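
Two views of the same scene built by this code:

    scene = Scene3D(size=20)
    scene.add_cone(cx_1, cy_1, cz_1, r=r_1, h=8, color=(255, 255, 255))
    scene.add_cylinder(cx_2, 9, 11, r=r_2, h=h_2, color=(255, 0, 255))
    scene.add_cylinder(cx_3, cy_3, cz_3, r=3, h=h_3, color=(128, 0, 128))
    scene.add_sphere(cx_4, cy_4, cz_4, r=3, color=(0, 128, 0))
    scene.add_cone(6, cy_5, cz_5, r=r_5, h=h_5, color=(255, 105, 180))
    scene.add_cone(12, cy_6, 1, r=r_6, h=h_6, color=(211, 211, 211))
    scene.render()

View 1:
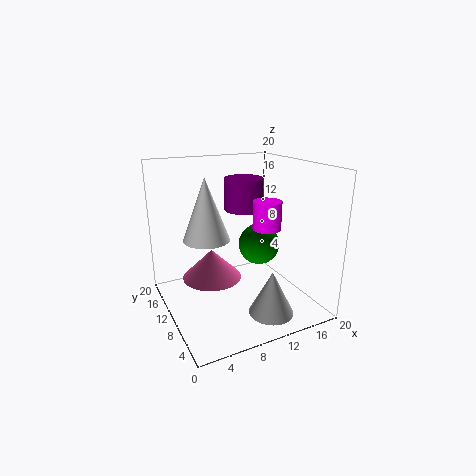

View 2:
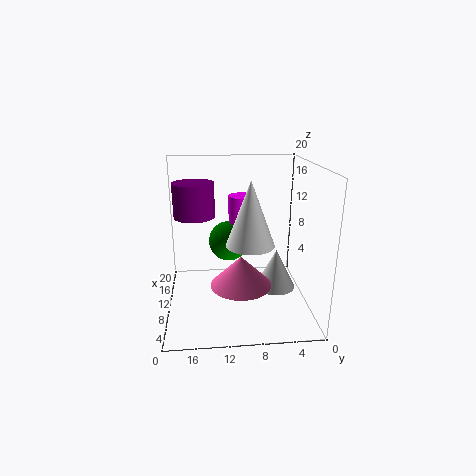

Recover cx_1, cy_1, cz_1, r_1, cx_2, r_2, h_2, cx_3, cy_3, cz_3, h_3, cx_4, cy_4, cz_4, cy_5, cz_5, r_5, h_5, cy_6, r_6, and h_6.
cx_1 = 5, cy_1 = 9, cz_1 = 11, r_1 = 3, cx_2 = 14, r_2 = 2, h_2 = 4, cx_3 = 14, cy_3 = 16, cz_3 = 12, h_3 = 5, cx_4 = 14, cy_4 = 11, cz_4 = 8, cy_5 = 10, cz_5 = 5, r_5 = 4, h_5 = 4, cy_6 = 4, r_6 = 3, h_6 = 6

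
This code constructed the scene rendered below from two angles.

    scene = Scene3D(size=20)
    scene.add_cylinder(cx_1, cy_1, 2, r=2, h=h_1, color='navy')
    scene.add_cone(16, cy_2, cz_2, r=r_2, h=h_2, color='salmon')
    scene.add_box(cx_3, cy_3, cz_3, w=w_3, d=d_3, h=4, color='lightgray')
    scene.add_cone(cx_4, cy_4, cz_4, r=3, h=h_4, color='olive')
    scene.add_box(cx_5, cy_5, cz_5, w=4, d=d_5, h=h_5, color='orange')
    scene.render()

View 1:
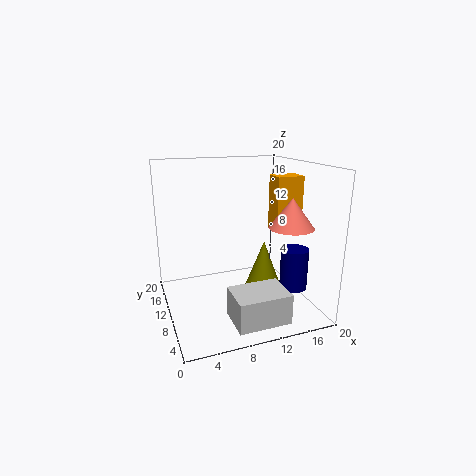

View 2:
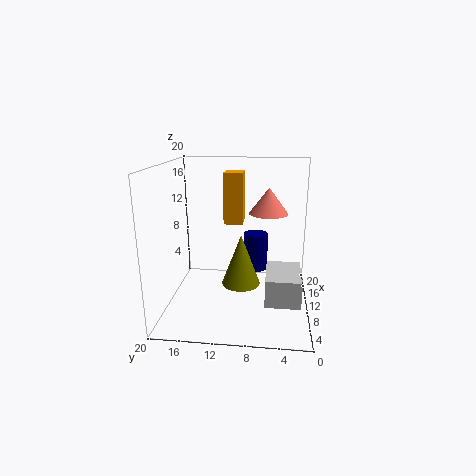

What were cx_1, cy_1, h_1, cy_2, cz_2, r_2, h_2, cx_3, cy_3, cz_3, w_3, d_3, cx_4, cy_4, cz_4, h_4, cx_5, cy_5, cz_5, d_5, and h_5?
cx_1 = 18; cy_1 = 8; h_1 = 6; cy_2 = 6; cz_2 = 12; r_2 = 3; h_2 = 4; cx_3 = 7; cy_3 = 1; cz_3 = 1; w_3 = 7; d_3 = 5; cx_4 = 14; cy_4 = 10; cz_4 = 1; h_4 = 8; cx_5 = 16; cy_5 = 10; cz_5 = 10; d_5 = 3; h_5 = 8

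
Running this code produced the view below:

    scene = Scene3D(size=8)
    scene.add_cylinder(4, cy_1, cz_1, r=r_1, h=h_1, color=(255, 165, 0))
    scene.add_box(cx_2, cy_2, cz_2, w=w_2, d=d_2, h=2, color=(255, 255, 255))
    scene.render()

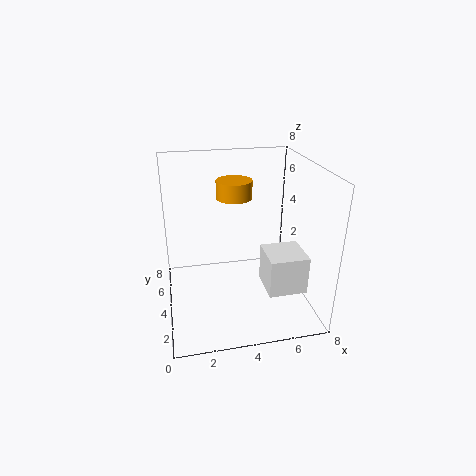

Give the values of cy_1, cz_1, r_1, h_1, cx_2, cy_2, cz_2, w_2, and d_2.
cy_1 = 5; cz_1 = 6; r_1 = 1; h_1 = 1; cx_2 = 5; cy_2 = 1; cz_2 = 2; w_2 = 2; d_2 = 2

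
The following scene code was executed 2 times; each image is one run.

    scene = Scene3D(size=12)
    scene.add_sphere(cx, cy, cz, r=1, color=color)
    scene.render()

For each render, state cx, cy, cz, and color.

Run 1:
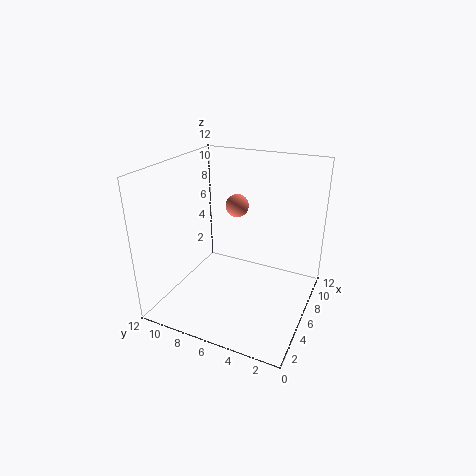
cx = 8
cy = 7
cz = 8
color = 'salmon'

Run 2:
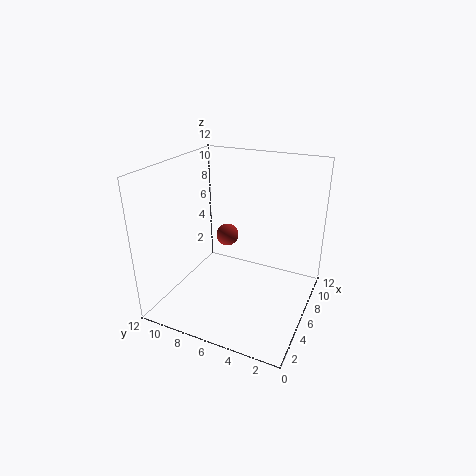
cx = 8
cy = 8
cz = 5
color = 'brown'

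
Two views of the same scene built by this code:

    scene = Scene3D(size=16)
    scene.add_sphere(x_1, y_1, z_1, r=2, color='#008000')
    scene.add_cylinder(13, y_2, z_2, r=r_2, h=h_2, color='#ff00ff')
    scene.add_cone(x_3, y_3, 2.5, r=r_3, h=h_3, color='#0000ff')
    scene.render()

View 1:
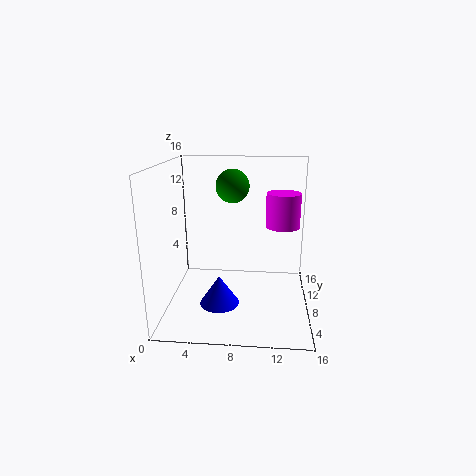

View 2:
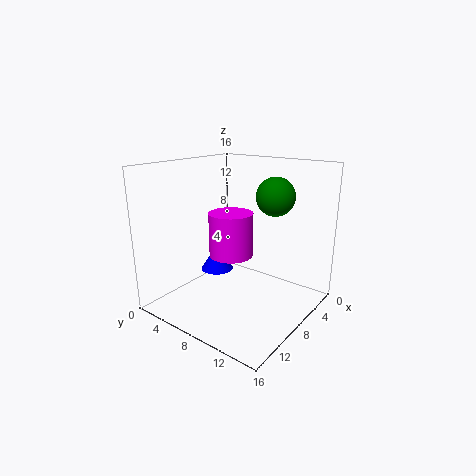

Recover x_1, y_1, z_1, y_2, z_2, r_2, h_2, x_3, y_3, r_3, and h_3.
x_1 = 7, y_1 = 12, z_1 = 13, y_2 = 11, z_2 = 8.5, r_2 = 2, h_2 = 4, x_3 = 6.5, y_3 = 3.5, r_3 = 2, h_3 = 3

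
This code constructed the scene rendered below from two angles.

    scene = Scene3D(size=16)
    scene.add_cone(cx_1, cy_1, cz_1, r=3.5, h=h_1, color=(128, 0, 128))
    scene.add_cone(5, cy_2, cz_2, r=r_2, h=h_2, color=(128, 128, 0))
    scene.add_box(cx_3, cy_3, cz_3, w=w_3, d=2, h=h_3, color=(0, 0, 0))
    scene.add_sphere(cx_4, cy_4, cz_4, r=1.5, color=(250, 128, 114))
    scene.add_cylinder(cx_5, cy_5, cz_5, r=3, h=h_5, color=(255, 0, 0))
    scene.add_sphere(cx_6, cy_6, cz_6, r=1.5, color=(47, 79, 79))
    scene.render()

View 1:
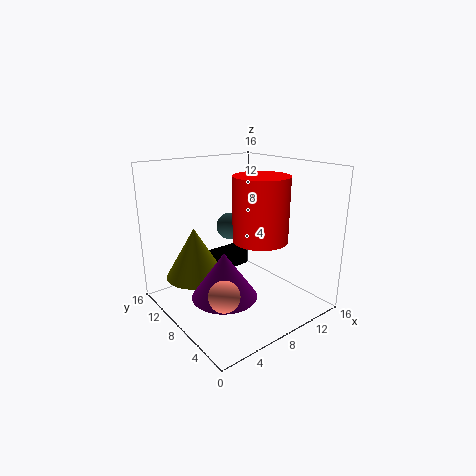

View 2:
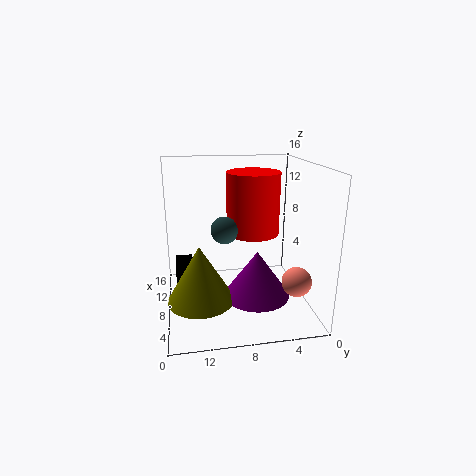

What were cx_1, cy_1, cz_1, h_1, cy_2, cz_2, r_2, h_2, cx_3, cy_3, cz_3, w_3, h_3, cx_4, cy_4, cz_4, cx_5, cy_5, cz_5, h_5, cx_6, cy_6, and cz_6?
cx_1 = 5, cy_1 = 6.5, cz_1 = 2.5, h_1 = 5, cy_2 = 12.5, cz_2 = 2.5, r_2 = 3.5, h_2 = 6, cx_3 = 8, cy_3 = 13, cz_3 = 1.5, w_3 = 5.5, h_3 = 2.5, cx_4 = 2.5, cy_4 = 3, cz_4 = 5, cx_5 = 9.5, cy_5 = 6, cz_5 = 8, h_5 = 7, cx_6 = 8, cy_6 = 9.5, cz_6 = 9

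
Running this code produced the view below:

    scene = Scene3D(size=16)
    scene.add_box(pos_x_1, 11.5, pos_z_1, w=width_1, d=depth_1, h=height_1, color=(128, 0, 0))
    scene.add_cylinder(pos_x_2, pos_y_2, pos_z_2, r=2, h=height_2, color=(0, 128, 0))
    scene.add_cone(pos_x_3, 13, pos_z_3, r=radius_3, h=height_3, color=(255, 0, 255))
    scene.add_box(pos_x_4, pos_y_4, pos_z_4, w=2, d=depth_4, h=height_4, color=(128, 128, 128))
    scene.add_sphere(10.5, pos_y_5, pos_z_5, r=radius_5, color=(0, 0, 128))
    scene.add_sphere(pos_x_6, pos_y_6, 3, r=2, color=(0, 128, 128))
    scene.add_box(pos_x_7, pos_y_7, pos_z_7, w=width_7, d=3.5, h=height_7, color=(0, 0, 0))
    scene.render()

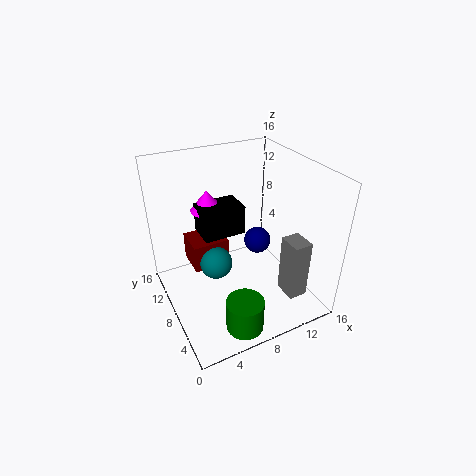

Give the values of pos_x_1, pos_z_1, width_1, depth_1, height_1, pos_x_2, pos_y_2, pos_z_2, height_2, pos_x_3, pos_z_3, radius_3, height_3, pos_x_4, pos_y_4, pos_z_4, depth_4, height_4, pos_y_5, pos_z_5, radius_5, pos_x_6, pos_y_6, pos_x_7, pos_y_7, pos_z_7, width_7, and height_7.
pos_x_1 = 4; pos_z_1 = 2; width_1 = 4.5; depth_1 = 4; height_1 = 3.5; pos_x_2 = 6; pos_y_2 = 2.5; pos_z_2 = 0.5; height_2 = 3.5; pos_x_3 = 6.5; pos_z_3 = 9.5; radius_3 = 2; height_3 = 2.5; pos_x_4 = 11; pos_y_4 = 1.5; pos_z_4 = 3; depth_4 = 2.5; height_4 = 6.5; pos_y_5 = 8; pos_z_5 = 7; radius_5 = 1.5; pos_x_6 = 6.5; pos_y_6 = 11; pos_x_7 = 5; pos_y_7 = 10; pos_z_7 = 7; width_7 = 5; height_7 = 3.5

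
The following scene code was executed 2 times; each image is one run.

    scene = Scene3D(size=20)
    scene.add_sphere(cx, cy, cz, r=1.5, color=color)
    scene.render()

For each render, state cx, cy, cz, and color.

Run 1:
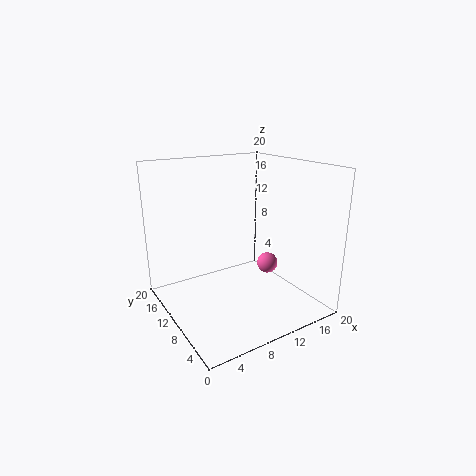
cx = 14.5, cy = 9, cz = 5.5, color = 'hotpink'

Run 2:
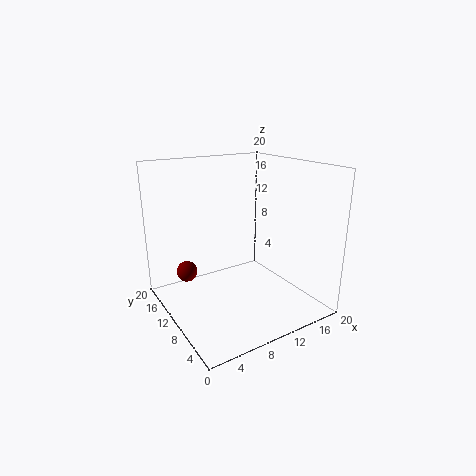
cx = 4, cy = 14.5, cz = 4.5, color = 'maroon'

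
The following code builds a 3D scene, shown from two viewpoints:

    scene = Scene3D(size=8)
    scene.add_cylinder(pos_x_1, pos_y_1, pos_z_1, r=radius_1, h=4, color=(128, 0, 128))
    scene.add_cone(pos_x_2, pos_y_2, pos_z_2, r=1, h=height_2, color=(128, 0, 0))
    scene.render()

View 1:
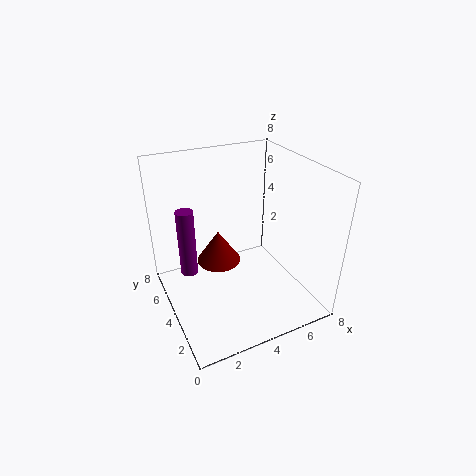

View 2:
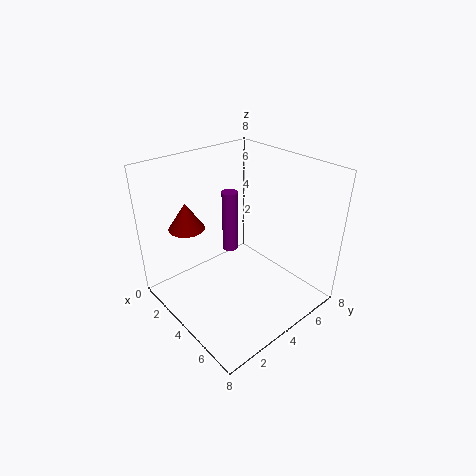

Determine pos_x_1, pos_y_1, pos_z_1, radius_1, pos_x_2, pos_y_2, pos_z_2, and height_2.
pos_x_1 = 1.5; pos_y_1 = 5.5; pos_z_1 = 1.5; radius_1 = 0.5; pos_x_2 = 2; pos_y_2 = 2; pos_z_2 = 4.5; height_2 = 1.5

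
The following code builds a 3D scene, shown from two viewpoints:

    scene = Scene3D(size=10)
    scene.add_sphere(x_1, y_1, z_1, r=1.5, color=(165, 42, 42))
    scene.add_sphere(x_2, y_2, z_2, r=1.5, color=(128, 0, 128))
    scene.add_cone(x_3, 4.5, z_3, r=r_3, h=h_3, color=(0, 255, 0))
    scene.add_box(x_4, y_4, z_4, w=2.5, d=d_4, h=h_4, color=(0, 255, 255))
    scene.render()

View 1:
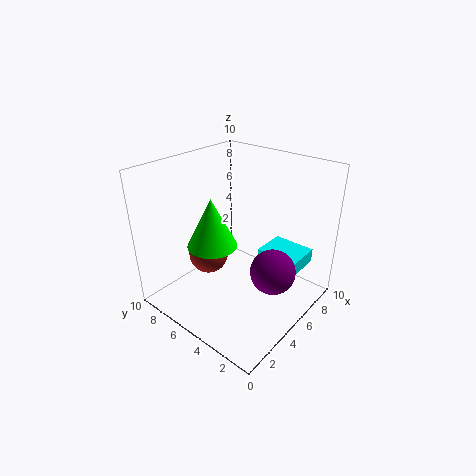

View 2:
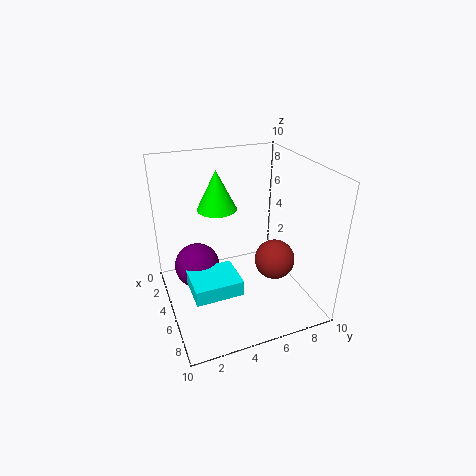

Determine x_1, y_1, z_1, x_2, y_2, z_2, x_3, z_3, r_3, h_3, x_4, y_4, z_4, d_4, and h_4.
x_1 = 5
y_1 = 8
z_1 = 2.5
x_2 = 5
y_2 = 2
z_2 = 3.5
x_3 = 2
z_3 = 6
r_3 = 1.5
h_3 = 3
x_4 = 6
y_4 = 1
z_4 = 3
d_4 = 3
h_4 = 1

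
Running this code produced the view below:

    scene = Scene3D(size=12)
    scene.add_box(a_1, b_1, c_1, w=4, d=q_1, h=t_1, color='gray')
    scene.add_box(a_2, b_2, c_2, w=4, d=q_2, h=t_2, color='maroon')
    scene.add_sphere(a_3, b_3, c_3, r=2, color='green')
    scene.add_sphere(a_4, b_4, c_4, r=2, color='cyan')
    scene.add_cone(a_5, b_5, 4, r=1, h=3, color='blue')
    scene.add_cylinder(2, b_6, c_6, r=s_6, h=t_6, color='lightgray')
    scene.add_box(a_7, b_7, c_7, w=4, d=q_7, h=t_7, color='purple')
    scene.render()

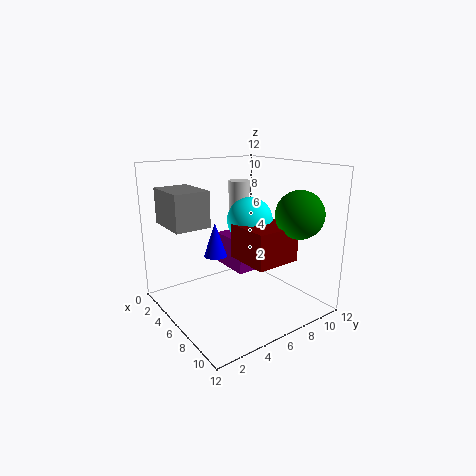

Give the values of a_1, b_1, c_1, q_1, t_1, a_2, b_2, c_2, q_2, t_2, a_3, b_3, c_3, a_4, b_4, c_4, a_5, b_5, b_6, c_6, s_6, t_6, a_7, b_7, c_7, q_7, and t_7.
a_1 = 1
b_1 = 1
c_1 = 7
q_1 = 3
t_1 = 3
a_2 = 5
b_2 = 6
c_2 = 4
q_2 = 4
t_2 = 3
a_3 = 9
b_3 = 10
c_3 = 8
a_4 = 5
b_4 = 8
c_4 = 7
a_5 = 4
b_5 = 5
b_6 = 9
c_6 = 6
s_6 = 1
t_6 = 4
a_7 = 1
b_7 = 7
c_7 = 2
q_7 = 2
t_7 = 3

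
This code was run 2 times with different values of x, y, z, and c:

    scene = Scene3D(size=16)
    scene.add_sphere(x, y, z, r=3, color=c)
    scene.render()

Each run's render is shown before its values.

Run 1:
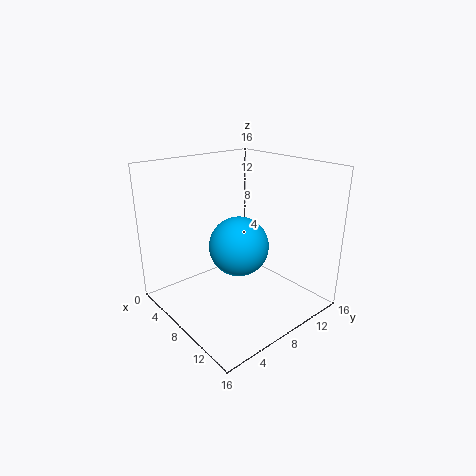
x = 10.5, y = 6, z = 8.5, c = 'deepskyblue'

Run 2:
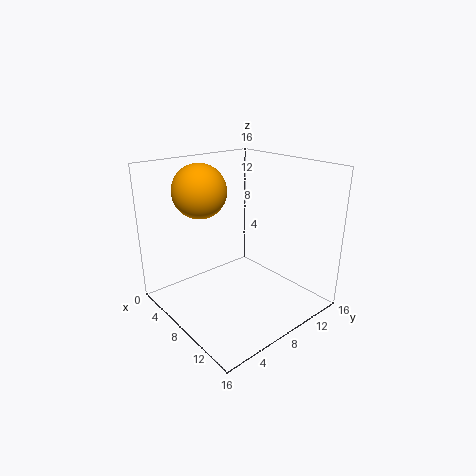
x = 4.5, y = 5.5, z = 13, c = 'orange'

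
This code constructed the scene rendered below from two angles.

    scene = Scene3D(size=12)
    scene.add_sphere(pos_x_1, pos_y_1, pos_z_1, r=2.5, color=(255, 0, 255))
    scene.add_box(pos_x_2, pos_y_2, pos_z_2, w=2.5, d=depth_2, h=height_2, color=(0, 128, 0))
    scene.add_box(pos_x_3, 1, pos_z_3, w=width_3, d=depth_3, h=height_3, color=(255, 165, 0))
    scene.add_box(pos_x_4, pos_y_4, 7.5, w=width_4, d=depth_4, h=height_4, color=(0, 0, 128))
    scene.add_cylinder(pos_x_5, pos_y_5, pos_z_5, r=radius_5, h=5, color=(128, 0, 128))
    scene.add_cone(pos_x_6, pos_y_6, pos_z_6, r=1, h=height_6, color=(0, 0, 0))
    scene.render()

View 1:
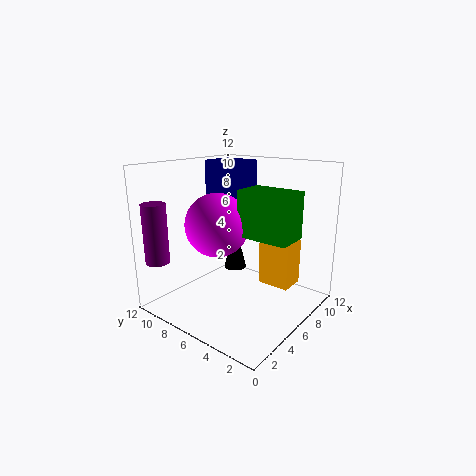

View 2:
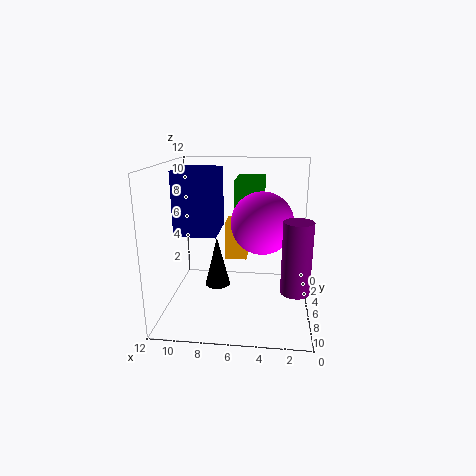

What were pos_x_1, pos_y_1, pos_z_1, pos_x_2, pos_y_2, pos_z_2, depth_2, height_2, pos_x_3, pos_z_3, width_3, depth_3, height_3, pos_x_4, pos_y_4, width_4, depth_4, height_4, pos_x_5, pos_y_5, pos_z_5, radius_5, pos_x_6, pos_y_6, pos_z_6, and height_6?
pos_x_1 = 4, pos_y_1 = 6.5, pos_z_1 = 7.5, pos_x_2 = 4, pos_y_2 = 0.5, pos_z_2 = 7, depth_2 = 4, height_2 = 3.5, pos_x_3 = 5.5, pos_z_3 = 3, width_3 = 2, depth_3 = 2.5, height_3 = 3.5, pos_x_4 = 7, pos_y_4 = 7, width_4 = 3, depth_4 = 3.5, height_4 = 4.5, pos_x_5 = 1.5, pos_y_5 = 11, pos_z_5 = 4, radius_5 = 1, pos_x_6 = 7.5, pos_y_6 = 7.5, pos_z_6 = 2.5, height_6 = 4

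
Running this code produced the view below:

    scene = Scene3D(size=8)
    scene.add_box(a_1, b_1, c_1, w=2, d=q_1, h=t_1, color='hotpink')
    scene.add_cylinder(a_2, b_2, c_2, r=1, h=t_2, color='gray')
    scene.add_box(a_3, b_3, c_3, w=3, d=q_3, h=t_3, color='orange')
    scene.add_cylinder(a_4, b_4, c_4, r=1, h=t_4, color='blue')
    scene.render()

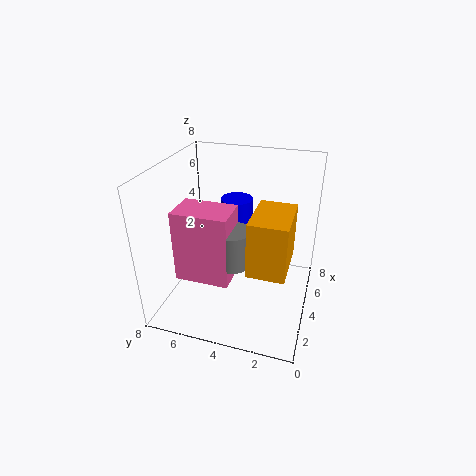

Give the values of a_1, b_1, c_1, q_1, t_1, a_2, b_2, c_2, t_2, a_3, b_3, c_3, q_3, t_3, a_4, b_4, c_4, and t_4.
a_1 = 2
b_1 = 4
c_1 = 2
q_1 = 3
t_1 = 4
a_2 = 3
b_2 = 4
c_2 = 3
t_2 = 2
a_3 = 2
b_3 = 1
c_3 = 3
q_3 = 2
t_3 = 3
a_4 = 7
b_4 = 5
c_4 = 3
t_4 = 2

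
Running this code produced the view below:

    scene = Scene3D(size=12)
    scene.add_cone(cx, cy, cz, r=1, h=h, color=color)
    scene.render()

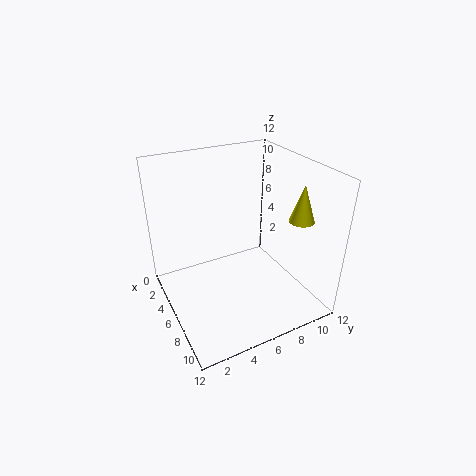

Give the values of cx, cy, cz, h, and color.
cx = 9; cy = 10; cz = 8; h = 3; color = 'yellow'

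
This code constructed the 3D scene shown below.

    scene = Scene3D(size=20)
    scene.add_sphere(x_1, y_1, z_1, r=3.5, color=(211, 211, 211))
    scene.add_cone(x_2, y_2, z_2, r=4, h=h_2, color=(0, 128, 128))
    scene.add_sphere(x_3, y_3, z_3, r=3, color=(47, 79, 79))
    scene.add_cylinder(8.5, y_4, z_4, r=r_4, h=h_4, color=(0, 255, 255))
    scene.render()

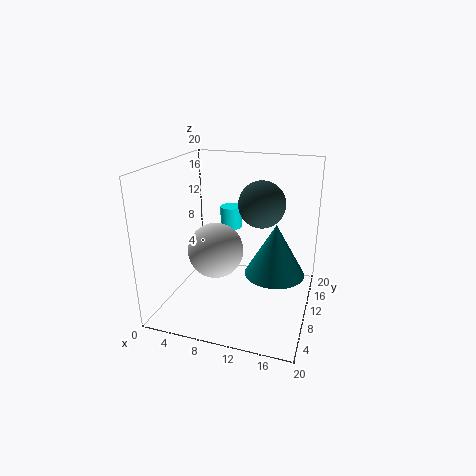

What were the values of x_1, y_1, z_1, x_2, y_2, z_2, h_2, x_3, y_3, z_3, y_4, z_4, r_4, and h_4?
x_1 = 8.5; y_1 = 5.5; z_1 = 10; x_2 = 15.5; y_2 = 9; z_2 = 6; h_2 = 7; x_3 = 13.5; y_3 = 9; z_3 = 15.5; y_4 = 11.5; z_4 = 11; r_4 = 1.5; h_4 = 3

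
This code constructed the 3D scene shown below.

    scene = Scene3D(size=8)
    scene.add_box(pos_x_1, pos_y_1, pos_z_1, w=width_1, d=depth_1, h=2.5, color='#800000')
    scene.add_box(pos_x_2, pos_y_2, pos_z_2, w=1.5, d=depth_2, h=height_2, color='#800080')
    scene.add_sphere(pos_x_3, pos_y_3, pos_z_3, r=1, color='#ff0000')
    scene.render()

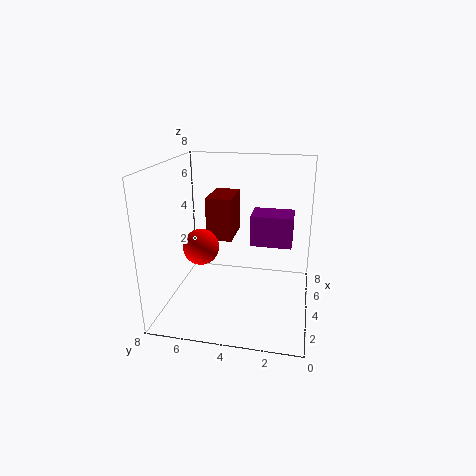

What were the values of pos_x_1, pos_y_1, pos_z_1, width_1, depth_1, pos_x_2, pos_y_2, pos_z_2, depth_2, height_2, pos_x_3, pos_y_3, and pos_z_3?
pos_x_1 = 4.5
pos_y_1 = 4.5
pos_z_1 = 3.5
width_1 = 2.5
depth_1 = 1.5
pos_x_2 = 2
pos_y_2 = 1
pos_z_2 = 4.5
depth_2 = 2
height_2 = 1.5
pos_x_3 = 3.5
pos_y_3 = 6
pos_z_3 = 3.5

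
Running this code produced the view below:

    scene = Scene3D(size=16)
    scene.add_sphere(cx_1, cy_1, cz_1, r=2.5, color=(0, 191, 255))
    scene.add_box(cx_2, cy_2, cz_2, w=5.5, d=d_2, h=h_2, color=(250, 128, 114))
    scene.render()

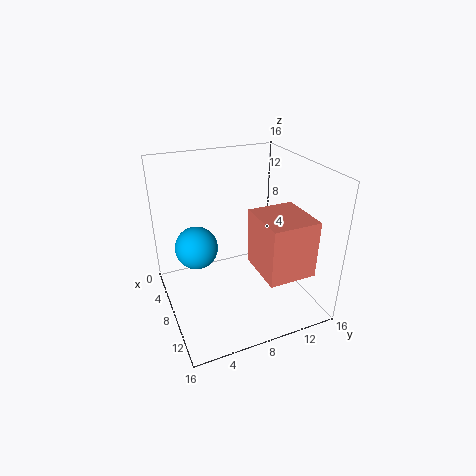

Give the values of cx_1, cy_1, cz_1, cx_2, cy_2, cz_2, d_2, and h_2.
cx_1 = 5, cy_1 = 4, cz_1 = 6, cx_2 = 9.5, cy_2 = 8.5, cz_2 = 6, d_2 = 5, h_2 = 6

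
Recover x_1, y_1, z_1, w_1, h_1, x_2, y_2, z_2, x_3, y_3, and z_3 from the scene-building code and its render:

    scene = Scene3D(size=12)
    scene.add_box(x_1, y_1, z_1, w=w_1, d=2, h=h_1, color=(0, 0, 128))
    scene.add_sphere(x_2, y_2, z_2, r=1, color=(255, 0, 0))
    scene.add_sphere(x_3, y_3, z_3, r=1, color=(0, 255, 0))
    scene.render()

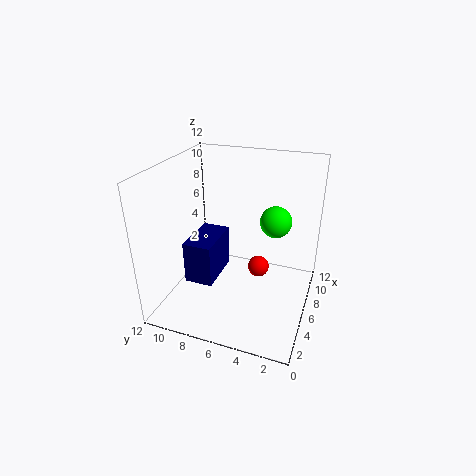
x_1 = 0.5; y_1 = 6; z_1 = 5; w_1 = 3.5; h_1 = 3; x_2 = 9; y_2 = 5; z_2 = 1.5; x_3 = 2; y_3 = 2; z_3 = 10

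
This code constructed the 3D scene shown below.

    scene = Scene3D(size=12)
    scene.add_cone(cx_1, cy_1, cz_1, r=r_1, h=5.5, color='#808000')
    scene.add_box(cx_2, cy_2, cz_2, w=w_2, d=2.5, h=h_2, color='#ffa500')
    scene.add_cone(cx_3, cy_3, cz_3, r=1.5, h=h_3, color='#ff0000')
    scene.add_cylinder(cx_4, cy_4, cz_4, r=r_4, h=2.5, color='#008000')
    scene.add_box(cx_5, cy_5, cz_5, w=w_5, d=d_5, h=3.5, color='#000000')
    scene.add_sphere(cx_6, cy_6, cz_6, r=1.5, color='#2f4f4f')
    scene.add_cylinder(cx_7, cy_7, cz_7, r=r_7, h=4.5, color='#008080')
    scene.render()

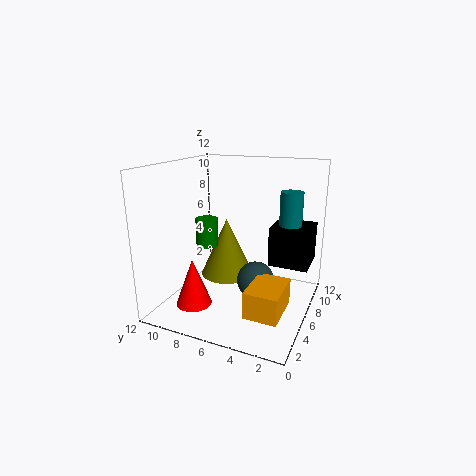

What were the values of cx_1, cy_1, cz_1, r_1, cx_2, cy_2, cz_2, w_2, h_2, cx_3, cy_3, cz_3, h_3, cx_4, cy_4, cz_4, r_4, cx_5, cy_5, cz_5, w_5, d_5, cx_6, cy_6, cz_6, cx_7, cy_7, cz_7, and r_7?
cx_1 = 9
cy_1 = 8.5
cz_1 = 1
r_1 = 2.5
cx_2 = 1
cy_2 = 1
cz_2 = 2
w_2 = 3.5
h_2 = 2
cx_3 = 3.5
cy_3 = 9
cz_3 = 0.5
h_3 = 4
cx_4 = 7
cy_4 = 9.5
cz_4 = 4.5
r_4 = 1
cx_5 = 8
cy_5 = 0.5
cz_5 = 3
w_5 = 3.5
d_5 = 3.5
cx_6 = 5
cy_6 = 4
cz_6 = 3
cx_7 = 9.5
cy_7 = 2.5
cz_7 = 5
r_7 = 1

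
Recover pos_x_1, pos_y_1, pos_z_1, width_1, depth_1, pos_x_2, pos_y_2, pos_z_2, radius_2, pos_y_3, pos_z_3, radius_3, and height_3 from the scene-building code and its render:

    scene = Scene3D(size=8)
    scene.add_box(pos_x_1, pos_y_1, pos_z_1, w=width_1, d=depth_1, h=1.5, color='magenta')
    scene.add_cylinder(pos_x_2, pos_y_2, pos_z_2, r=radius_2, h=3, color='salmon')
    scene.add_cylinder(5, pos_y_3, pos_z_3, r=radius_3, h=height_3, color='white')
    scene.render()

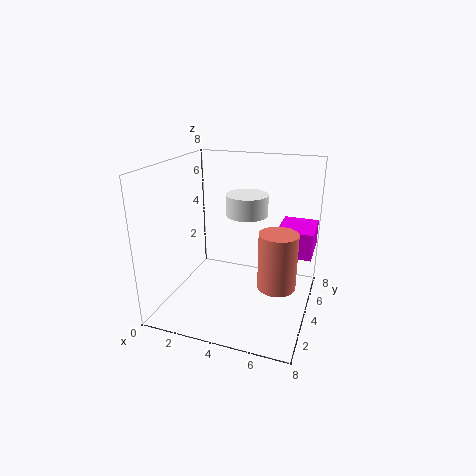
pos_x_1 = 6
pos_y_1 = 4.5
pos_z_1 = 3
width_1 = 2
depth_1 = 2.5
pos_x_2 = 6.5
pos_y_2 = 3
pos_z_2 = 2
radius_2 = 1
pos_y_3 = 2.5
pos_z_3 = 6
radius_3 = 1
height_3 = 1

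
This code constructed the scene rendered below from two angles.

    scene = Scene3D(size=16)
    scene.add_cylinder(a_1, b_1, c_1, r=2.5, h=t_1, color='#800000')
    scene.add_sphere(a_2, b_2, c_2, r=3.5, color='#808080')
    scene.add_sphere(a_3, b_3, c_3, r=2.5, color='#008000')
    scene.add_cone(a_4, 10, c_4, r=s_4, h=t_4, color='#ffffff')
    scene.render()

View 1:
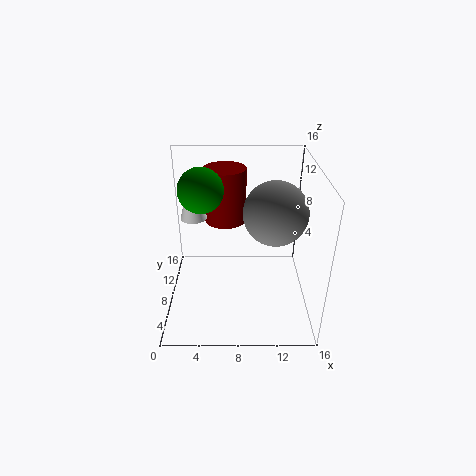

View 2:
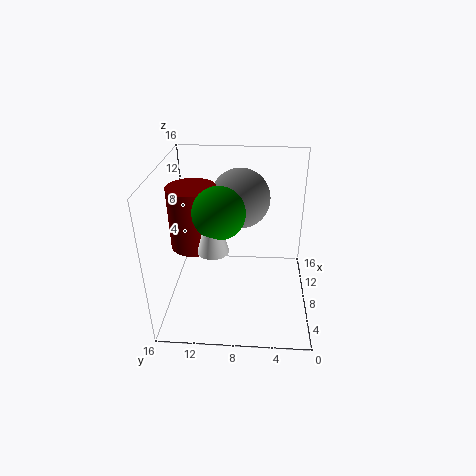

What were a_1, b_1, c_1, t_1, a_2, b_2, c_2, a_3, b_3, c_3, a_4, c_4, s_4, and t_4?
a_1 = 6.5
b_1 = 12.5
c_1 = 8
t_1 = 6.5
a_2 = 12
b_2 = 8
c_2 = 11
a_3 = 4
b_3 = 9.5
c_3 = 13
a_4 = 3
c_4 = 9.5
s_4 = 1.5
t_4 = 5.5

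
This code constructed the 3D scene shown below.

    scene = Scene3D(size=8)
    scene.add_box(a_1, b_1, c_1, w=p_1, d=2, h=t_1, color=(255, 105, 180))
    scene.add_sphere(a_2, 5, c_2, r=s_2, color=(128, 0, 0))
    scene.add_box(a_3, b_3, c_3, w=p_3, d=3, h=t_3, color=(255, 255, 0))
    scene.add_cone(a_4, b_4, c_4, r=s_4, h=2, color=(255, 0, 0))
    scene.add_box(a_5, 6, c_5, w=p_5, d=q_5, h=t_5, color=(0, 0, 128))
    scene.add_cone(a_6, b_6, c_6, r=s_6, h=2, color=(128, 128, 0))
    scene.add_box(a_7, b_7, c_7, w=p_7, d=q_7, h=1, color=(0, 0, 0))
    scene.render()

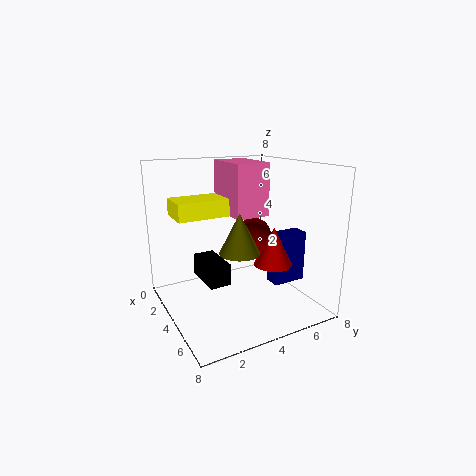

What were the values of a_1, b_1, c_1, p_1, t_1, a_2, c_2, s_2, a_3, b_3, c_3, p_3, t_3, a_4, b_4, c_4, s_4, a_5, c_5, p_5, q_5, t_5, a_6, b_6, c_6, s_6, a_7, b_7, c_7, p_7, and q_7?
a_1 = 1, b_1 = 4, c_1 = 5, p_1 = 3, t_1 = 3, a_2 = 4, c_2 = 4, s_2 = 1, a_3 = 1, b_3 = 1, c_3 = 5, p_3 = 2, t_3 = 1, a_4 = 6, b_4 = 5, c_4 = 3, s_4 = 1, a_5 = 4, c_5 = 1, p_5 = 1, q_5 = 2, t_5 = 3, a_6 = 6, b_6 = 3, c_6 = 4, s_6 = 1, a_7 = 5, b_7 = 1, c_7 = 3, p_7 = 2, q_7 = 1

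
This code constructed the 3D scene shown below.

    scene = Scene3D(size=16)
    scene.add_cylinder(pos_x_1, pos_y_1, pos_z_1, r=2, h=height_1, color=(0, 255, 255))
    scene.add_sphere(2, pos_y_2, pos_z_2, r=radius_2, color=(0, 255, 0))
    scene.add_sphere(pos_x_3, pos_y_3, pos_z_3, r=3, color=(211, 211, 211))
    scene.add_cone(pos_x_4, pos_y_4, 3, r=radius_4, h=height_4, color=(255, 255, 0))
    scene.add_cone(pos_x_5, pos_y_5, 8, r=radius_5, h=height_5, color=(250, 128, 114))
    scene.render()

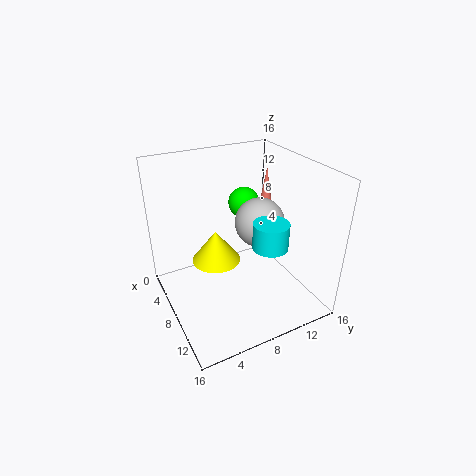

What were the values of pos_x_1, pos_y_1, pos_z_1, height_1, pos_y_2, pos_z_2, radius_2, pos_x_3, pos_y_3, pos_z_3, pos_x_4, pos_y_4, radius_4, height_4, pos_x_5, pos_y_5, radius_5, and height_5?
pos_x_1 = 10
pos_y_1 = 11
pos_z_1 = 7
height_1 = 3
pos_y_2 = 12
pos_z_2 = 9
radius_2 = 2
pos_x_3 = 6
pos_y_3 = 12
pos_z_3 = 8
pos_x_4 = 4
pos_y_4 = 7
radius_4 = 3
height_4 = 4
pos_x_5 = 4
pos_y_5 = 14
radius_5 = 1
height_5 = 6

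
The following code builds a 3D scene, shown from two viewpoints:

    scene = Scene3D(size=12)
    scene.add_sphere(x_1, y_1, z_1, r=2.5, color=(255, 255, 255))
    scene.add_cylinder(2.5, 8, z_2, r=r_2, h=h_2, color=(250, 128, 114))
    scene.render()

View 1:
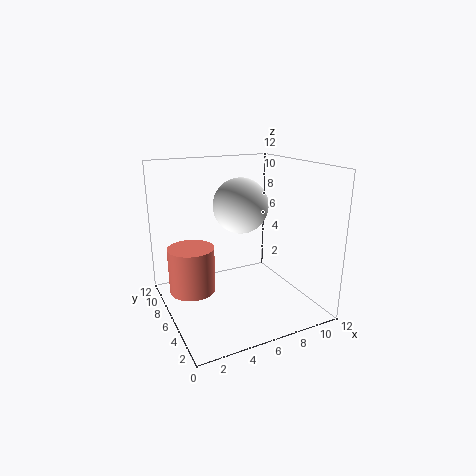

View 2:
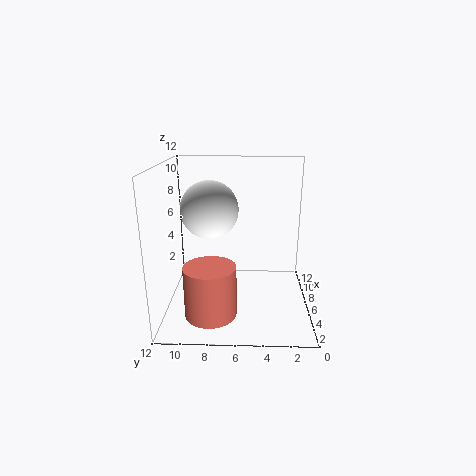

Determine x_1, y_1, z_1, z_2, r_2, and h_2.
x_1 = 7.5
y_1 = 8.5
z_1 = 8
z_2 = 1
r_2 = 2
h_2 = 4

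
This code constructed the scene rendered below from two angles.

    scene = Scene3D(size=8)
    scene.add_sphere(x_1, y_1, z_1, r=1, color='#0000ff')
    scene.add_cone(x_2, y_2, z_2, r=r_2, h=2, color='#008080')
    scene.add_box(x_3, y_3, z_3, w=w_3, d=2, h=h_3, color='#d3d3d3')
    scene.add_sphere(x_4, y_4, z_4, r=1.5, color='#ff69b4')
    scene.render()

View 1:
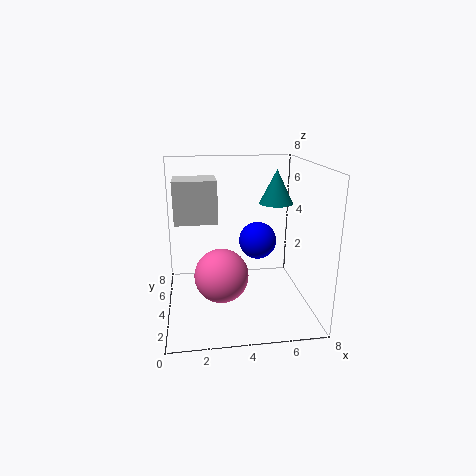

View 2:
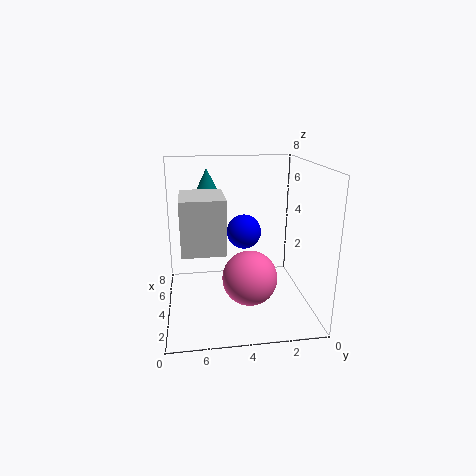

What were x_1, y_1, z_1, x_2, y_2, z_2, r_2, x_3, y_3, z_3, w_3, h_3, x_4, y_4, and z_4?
x_1 = 5, y_1 = 3.5, z_1 = 4, x_2 = 6.5, y_2 = 5.5, z_2 = 5.5, r_2 = 1, x_3 = 0.5, y_3 = 5, z_3 = 4.5, w_3 = 2.5, h_3 = 2.5, x_4 = 3, y_4 = 3.5, z_4 = 2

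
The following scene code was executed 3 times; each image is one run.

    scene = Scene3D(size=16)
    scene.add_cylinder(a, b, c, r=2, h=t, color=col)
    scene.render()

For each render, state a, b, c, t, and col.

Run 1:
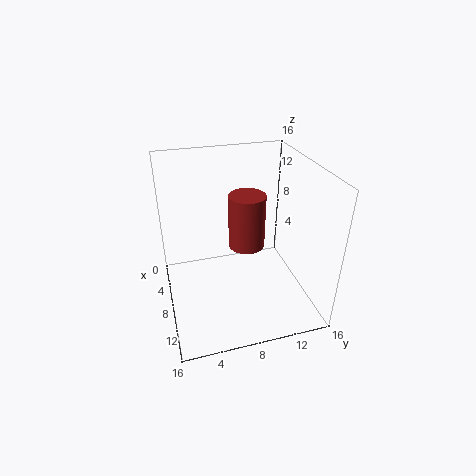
a = 8
b = 9
c = 7
t = 6
col = 'brown'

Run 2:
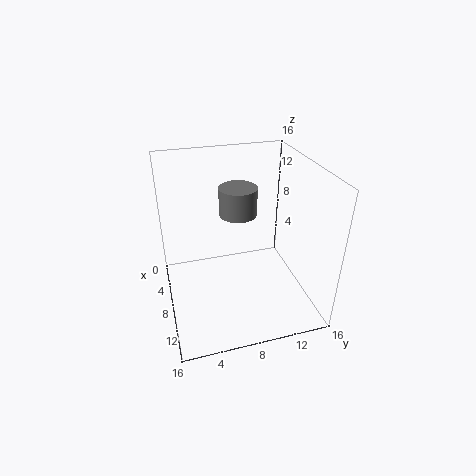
a = 8
b = 8
c = 11
t = 3
col = 'gray'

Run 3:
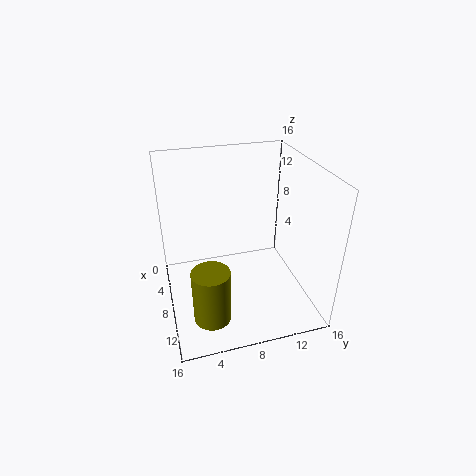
a = 12
b = 4
c = 1
t = 6
col = 'olive'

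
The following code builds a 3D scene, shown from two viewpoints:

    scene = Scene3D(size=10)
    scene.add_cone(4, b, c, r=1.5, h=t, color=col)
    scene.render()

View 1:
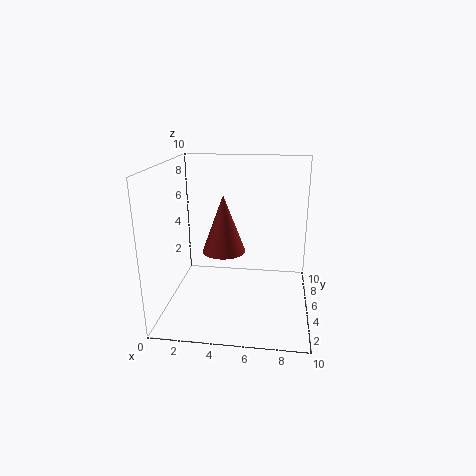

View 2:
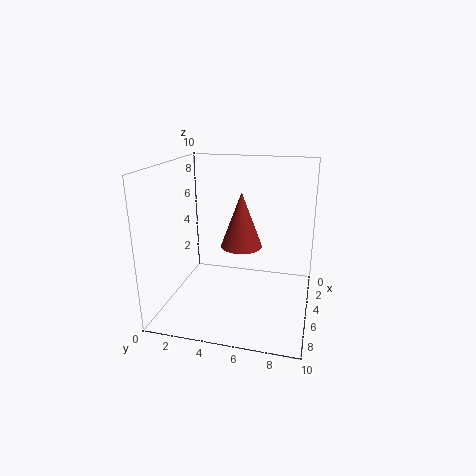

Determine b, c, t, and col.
b = 5
c = 4
t = 4
col = 'brown'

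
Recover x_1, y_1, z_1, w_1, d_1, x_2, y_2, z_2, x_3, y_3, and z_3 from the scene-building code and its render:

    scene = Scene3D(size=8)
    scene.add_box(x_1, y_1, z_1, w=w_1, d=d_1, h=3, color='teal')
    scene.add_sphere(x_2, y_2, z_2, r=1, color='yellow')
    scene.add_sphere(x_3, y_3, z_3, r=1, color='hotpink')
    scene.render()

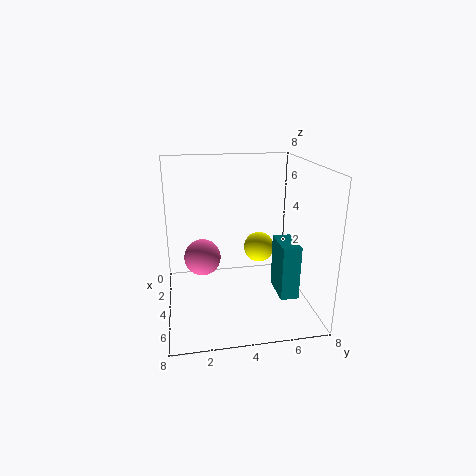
x_1 = 4; y_1 = 6; z_1 = 1; w_1 = 2; d_1 = 1; x_2 = 1; y_2 = 6; z_2 = 2; x_3 = 4; y_3 = 2; z_3 = 3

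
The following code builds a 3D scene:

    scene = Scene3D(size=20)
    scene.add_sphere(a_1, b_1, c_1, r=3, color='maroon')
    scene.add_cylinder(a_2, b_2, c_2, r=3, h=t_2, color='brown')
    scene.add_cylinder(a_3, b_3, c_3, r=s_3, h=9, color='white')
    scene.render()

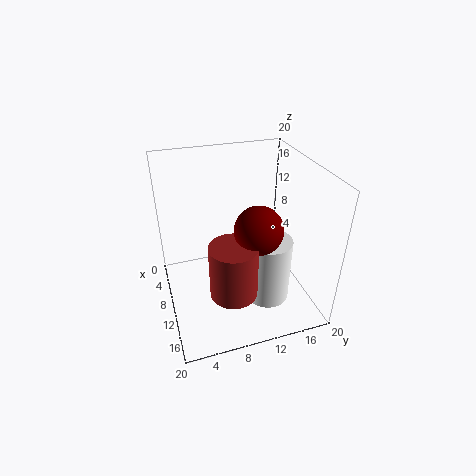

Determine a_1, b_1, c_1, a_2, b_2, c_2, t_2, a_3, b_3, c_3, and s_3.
a_1 = 15; b_1 = 11; c_1 = 14; a_2 = 16; b_2 = 7.5; c_2 = 6; t_2 = 7; a_3 = 14; b_3 = 13; c_3 = 2.5; s_3 = 3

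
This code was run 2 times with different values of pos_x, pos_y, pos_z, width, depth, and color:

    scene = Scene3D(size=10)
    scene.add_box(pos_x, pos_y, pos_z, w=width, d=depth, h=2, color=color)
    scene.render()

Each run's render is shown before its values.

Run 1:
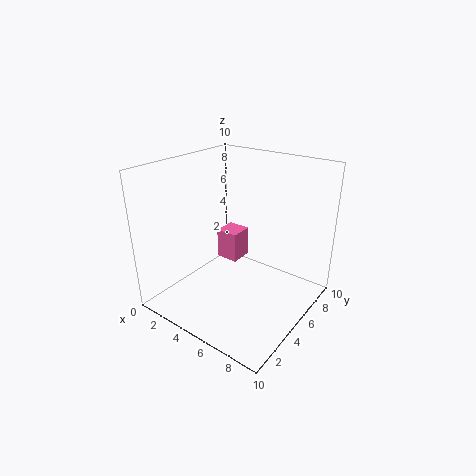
pos_x = 4; pos_y = 4; pos_z = 3.75; width = 1.5; depth = 1.5; color = 'hotpink'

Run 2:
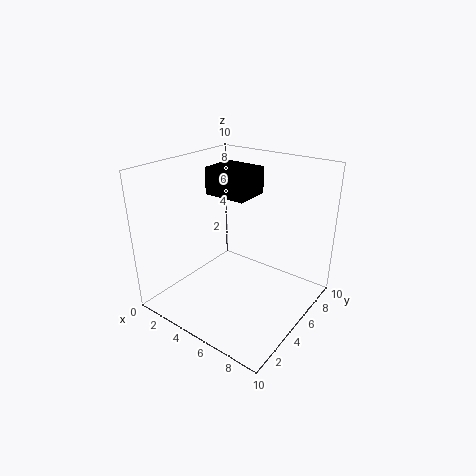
pos_x = 1.5; pos_y = 5.75; pos_z = 7.25; width = 3.25; depth = 2.75; color = 'black'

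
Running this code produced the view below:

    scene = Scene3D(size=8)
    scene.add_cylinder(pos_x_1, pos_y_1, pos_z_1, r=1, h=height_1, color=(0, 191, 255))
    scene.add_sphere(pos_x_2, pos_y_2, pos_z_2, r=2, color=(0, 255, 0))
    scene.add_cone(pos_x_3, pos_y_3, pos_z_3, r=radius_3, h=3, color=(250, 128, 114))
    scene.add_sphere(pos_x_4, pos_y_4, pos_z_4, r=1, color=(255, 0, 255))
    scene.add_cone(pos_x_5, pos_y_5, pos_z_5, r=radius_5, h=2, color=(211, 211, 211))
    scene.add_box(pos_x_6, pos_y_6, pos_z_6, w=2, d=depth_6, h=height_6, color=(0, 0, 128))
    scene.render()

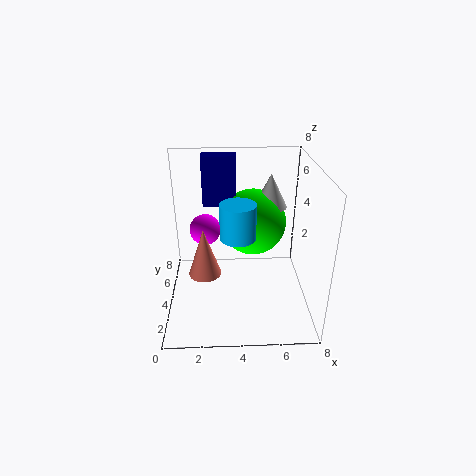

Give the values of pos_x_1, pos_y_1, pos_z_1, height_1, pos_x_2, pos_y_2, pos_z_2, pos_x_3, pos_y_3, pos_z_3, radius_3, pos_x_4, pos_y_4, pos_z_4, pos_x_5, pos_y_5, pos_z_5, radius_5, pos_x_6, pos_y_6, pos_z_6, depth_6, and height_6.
pos_x_1 = 4, pos_y_1 = 4, pos_z_1 = 4, height_1 = 2, pos_x_2 = 5, pos_y_2 = 6, pos_z_2 = 4, pos_x_3 = 2, pos_y_3 = 5, pos_z_3 = 1, radius_3 = 1, pos_x_4 = 2, pos_y_4 = 7, pos_z_4 = 3, pos_x_5 = 6, pos_y_5 = 6, pos_z_5 = 5, radius_5 = 1, pos_x_6 = 2, pos_y_6 = 6, pos_z_6 = 5, depth_6 = 1, height_6 = 3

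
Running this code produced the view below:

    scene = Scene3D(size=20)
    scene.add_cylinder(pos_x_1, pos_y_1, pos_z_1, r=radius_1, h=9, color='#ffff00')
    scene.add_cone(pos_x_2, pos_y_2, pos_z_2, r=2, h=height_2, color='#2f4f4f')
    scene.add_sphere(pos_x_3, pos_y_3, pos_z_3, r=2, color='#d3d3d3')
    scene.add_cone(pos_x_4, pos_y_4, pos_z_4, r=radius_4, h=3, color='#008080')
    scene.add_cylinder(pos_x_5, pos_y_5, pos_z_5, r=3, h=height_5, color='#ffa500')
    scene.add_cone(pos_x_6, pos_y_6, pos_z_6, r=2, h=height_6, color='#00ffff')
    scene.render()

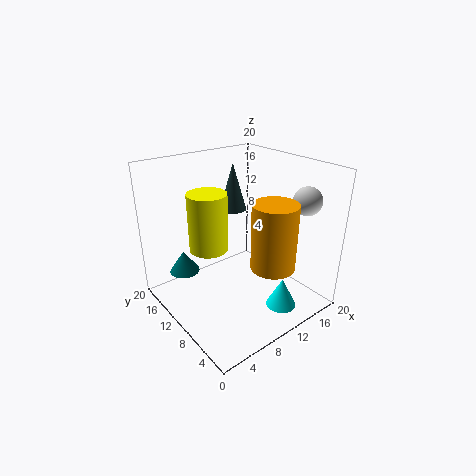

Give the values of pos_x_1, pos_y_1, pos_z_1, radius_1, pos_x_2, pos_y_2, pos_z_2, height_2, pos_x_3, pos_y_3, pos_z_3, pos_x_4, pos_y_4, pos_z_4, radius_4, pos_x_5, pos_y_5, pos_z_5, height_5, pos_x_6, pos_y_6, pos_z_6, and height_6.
pos_x_1 = 9, pos_y_1 = 16, pos_z_1 = 6, radius_1 = 3, pos_x_2 = 13, pos_y_2 = 15, pos_z_2 = 12, height_2 = 7, pos_x_3 = 18, pos_y_3 = 5, pos_z_3 = 15, pos_x_4 = 3, pos_y_4 = 13, pos_z_4 = 6, radius_4 = 2, pos_x_5 = 12, pos_y_5 = 5, pos_z_5 = 7, height_5 = 9, pos_x_6 = 12, pos_y_6 = 3, pos_z_6 = 2, height_6 = 4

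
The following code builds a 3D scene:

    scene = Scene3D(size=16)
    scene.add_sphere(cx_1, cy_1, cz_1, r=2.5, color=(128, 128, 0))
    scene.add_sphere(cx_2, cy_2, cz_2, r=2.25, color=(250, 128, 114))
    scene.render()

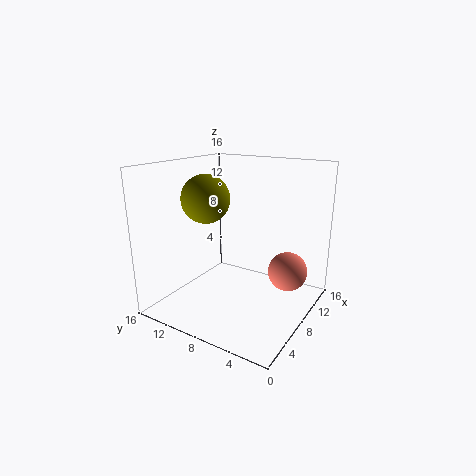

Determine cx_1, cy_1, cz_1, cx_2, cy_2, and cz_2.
cx_1 = 5, cy_1 = 10, cz_1 = 12.75, cx_2 = 11.25, cy_2 = 3.25, cz_2 = 3.75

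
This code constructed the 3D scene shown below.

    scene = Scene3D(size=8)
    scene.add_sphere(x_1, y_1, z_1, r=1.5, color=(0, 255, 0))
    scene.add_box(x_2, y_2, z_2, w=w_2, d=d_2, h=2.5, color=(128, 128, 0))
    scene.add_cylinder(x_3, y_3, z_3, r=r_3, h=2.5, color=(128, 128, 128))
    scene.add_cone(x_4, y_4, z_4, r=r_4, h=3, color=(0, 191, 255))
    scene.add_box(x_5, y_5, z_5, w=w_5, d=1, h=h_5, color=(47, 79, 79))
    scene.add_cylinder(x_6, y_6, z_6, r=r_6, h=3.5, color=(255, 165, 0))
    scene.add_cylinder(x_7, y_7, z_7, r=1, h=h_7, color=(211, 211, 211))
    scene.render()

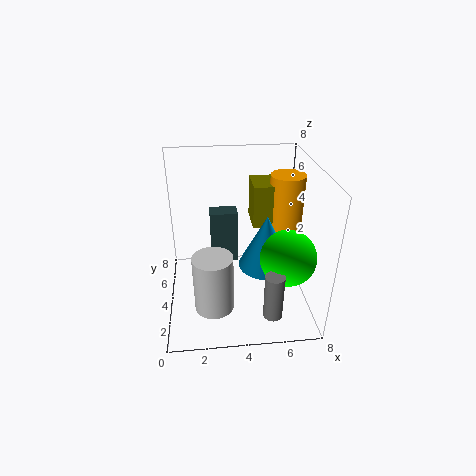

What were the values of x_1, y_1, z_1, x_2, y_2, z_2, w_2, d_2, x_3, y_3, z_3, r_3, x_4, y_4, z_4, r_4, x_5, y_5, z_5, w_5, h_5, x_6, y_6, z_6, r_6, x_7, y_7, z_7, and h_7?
x_1 = 6.5, y_1 = 2.5, z_1 = 3.5, x_2 = 5, y_2 = 5, z_2 = 4, w_2 = 2, d_2 = 2, x_3 = 5.5, y_3 = 1, z_3 = 1, r_3 = 0.5, x_4 = 5.5, y_4 = 3.5, z_4 = 2.5, r_4 = 1.5, x_5 = 2.5, y_5 = 4, z_5 = 2.5, w_5 = 1.5, h_5 = 3, x_6 = 7, y_6 = 5.5, z_6 = 3.5, r_6 = 1, x_7 = 2.5, y_7 = 1.5, z_7 = 1.5, h_7 = 3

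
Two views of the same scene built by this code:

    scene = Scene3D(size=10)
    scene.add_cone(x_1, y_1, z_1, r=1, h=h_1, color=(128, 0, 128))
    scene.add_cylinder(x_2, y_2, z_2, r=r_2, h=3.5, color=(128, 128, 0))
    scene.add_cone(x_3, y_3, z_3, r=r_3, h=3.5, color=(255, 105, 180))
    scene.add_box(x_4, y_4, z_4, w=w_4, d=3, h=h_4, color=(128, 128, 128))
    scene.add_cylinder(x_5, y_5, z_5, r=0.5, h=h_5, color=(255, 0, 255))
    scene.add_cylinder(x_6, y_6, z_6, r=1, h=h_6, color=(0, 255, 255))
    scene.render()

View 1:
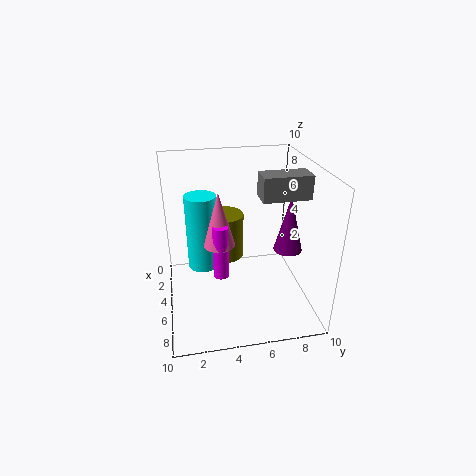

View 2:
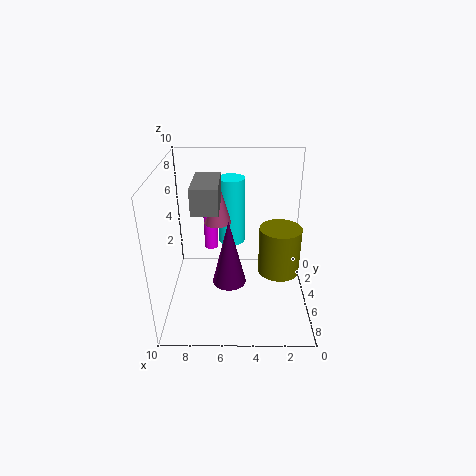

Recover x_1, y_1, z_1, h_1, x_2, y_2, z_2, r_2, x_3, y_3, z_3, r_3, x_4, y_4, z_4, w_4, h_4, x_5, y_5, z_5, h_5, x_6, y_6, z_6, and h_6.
x_1 = 5.5
y_1 = 8.5
z_1 = 4
h_1 = 4
x_2 = 2
y_2 = 4.5
z_2 = 2
r_2 = 1.5
x_3 = 6.5
y_3 = 3.5
z_3 = 5.5
r_3 = 1
x_4 = 6
y_4 = 6
z_4 = 8.5
w_4 = 1.5
h_4 = 1.5
x_5 = 7
y_5 = 3.5
z_5 = 3.5
h_5 = 3.5
x_6 = 5.5
y_6 = 2.5
z_6 = 3.5
h_6 = 5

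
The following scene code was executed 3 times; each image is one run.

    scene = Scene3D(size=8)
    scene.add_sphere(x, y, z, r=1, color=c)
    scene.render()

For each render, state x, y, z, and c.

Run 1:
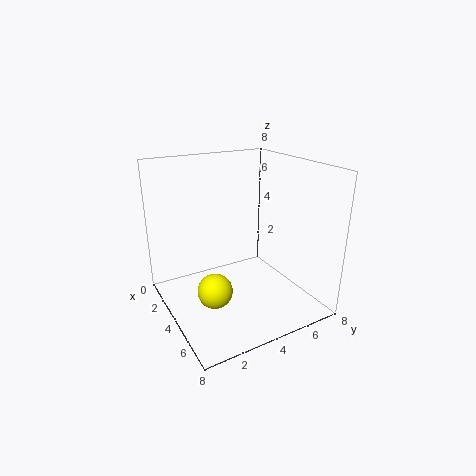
x = 4; y = 2.5; z = 1; c = 'yellow'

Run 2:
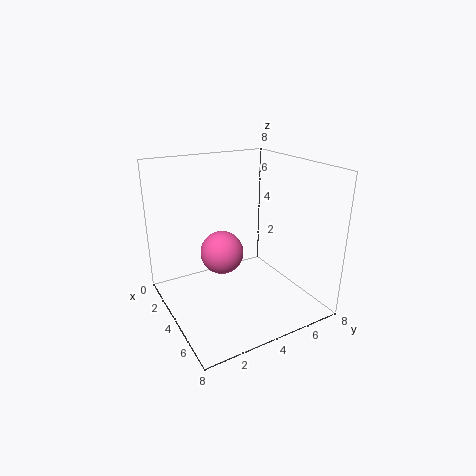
x = 6; y = 2; z = 4.5; c = 'hotpink'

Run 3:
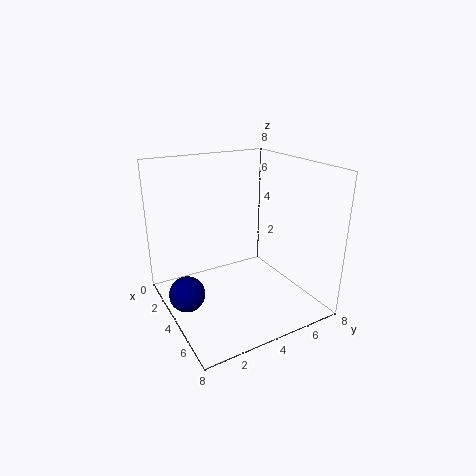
x = 3.5; y = 1; z = 1; c = 'navy'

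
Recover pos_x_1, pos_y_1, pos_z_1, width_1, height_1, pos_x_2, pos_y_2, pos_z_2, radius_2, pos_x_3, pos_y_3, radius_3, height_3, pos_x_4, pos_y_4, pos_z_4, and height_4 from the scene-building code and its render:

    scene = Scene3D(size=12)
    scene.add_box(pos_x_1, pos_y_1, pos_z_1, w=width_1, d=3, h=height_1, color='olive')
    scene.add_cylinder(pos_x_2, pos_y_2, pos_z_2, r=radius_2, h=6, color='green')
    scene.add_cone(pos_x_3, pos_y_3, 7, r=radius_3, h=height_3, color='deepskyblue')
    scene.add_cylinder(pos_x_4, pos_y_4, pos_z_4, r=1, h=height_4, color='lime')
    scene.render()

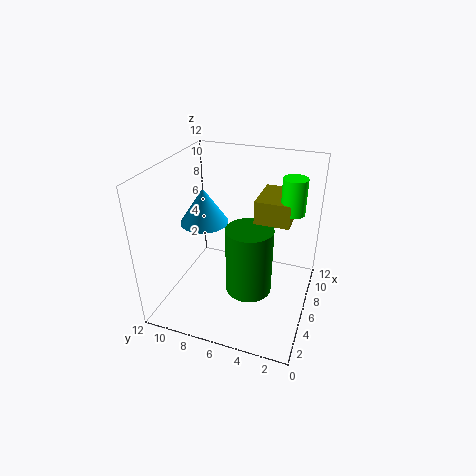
pos_x_1 = 7; pos_y_1 = 2; pos_z_1 = 7; width_1 = 4; height_1 = 2; pos_x_2 = 6; pos_y_2 = 5; pos_z_2 = 1; radius_2 = 2; pos_x_3 = 6; pos_y_3 = 9; radius_3 = 2; height_3 = 3; pos_x_4 = 8; pos_y_4 = 2; pos_z_4 = 8; height_4 = 3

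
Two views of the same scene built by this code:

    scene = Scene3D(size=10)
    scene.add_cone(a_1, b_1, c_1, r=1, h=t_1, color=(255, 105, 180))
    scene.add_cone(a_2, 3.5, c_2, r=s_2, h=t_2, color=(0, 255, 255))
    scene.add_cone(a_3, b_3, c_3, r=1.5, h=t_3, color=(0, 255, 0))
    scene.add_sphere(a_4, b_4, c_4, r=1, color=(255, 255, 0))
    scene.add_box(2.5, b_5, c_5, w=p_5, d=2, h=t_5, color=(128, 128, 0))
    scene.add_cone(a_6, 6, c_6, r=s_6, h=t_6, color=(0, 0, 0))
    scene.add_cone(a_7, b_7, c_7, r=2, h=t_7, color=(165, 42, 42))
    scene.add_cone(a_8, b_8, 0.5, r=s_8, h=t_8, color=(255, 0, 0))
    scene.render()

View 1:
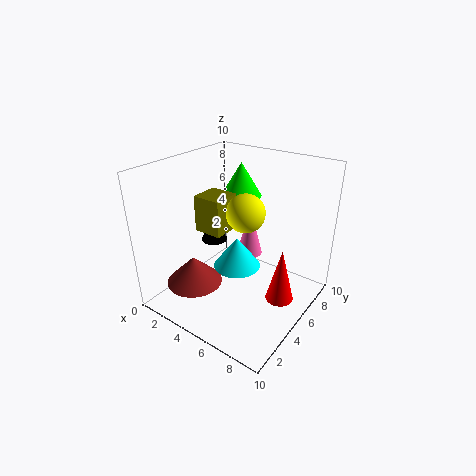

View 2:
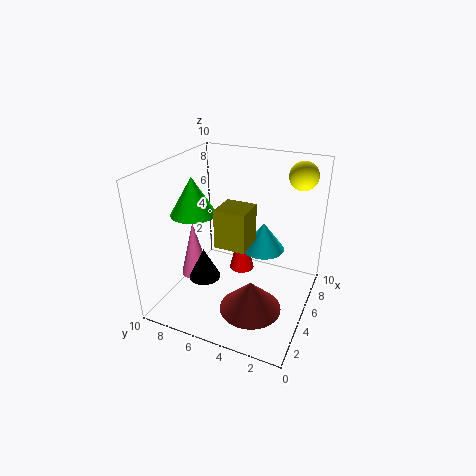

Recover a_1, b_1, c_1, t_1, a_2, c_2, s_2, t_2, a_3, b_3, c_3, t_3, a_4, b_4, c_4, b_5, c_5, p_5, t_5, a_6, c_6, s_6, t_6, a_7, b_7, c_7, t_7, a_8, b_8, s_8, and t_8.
a_1 = 4, b_1 = 8, c_1 = 2, t_1 = 4, a_2 = 6, c_2 = 4, s_2 = 1.5, t_2 = 2, a_3 = 3.5, b_3 = 7.5, c_3 = 7, t_3 = 2.5, a_4 = 8, b_4 = 1.5, c_4 = 9, b_5 = 3.5, c_5 = 5.5, p_5 = 2, t_5 = 2.5, a_6 = 2, c_6 = 3.5, s_6 = 1, t_6 = 2, a_7 = 2.5, b_7 = 3, c_7 = 1.5, t_7 = 2, a_8 = 8, b_8 = 6, s_8 = 1, t_8 = 4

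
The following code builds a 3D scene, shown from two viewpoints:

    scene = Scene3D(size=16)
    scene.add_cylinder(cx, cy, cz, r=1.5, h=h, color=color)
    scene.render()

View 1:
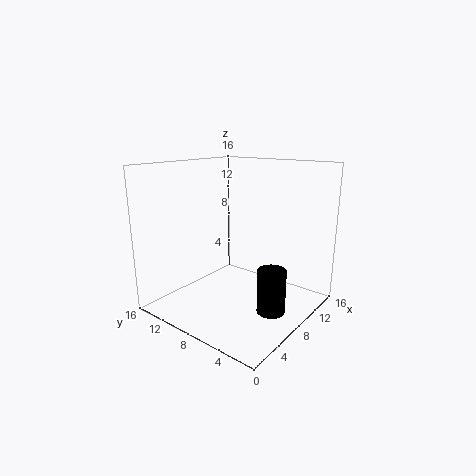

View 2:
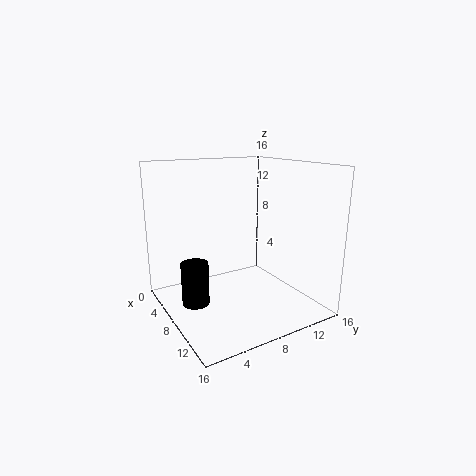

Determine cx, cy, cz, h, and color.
cx = 7.25, cy = 3, cz = 1, h = 4.75, color = 'black'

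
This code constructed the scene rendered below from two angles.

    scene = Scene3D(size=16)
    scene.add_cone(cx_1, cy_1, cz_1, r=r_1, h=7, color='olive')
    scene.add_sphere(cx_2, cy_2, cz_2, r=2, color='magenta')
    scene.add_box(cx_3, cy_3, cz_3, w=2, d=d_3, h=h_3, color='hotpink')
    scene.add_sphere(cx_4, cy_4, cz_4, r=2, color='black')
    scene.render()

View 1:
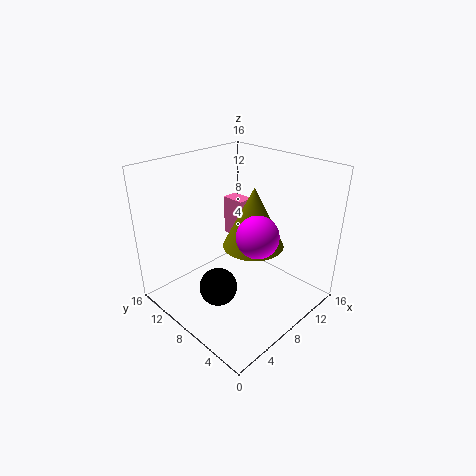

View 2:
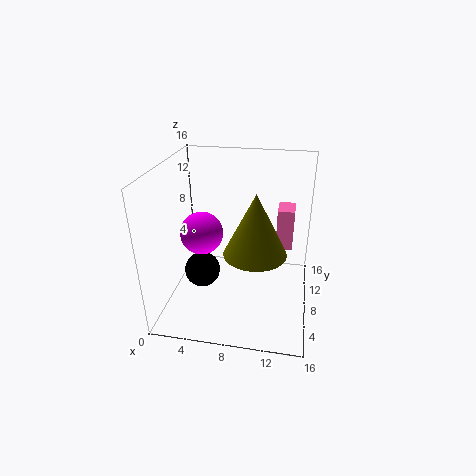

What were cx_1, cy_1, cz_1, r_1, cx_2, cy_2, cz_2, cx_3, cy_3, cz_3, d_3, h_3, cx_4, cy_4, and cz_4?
cx_1 = 10
cy_1 = 7.5
cz_1 = 6.5
r_1 = 3.5
cx_2 = 5.5
cy_2 = 3
cz_2 = 11
cx_3 = 12
cy_3 = 11.5
cz_3 = 5
d_3 = 3
h_3 = 5
cx_4 = 4
cy_4 = 7
cz_4 = 4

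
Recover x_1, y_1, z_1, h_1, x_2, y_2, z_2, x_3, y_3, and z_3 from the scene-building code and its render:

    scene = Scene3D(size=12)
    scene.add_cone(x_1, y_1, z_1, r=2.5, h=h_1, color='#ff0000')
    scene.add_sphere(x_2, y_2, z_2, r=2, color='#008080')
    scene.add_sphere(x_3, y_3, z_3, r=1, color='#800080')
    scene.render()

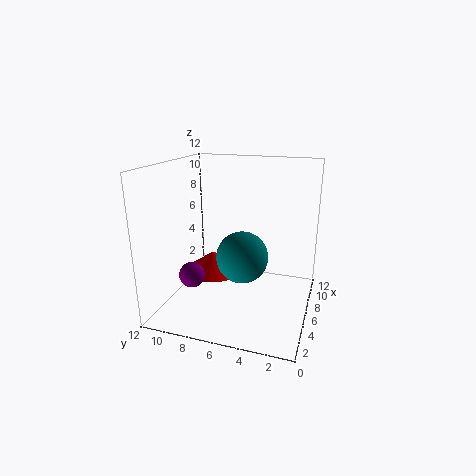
x_1 = 6.5, y_1 = 8.5, z_1 = 2.5, h_1 = 1.75, x_2 = 4, y_2 = 5, z_2 = 5.25, x_3 = 2.75, y_3 = 8.75, z_3 = 3.75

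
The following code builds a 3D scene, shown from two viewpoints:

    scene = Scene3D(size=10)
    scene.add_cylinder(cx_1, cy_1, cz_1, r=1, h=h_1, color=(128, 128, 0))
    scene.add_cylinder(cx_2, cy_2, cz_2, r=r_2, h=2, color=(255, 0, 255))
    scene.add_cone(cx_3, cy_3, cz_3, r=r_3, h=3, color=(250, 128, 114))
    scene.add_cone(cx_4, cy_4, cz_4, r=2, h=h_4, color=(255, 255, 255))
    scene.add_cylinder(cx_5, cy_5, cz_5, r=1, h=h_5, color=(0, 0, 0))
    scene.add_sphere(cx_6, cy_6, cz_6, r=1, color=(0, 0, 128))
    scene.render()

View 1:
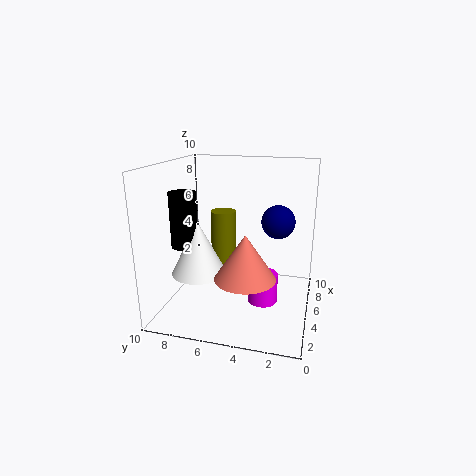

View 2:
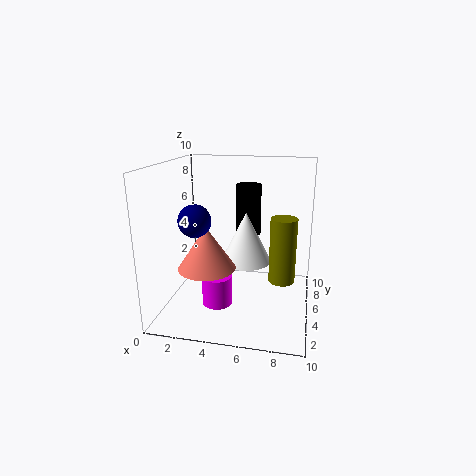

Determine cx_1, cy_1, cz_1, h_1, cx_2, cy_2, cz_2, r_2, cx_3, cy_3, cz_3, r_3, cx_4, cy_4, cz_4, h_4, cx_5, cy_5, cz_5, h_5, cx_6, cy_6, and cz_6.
cx_1 = 8; cy_1 = 7; cz_1 = 1; h_1 = 5; cx_2 = 4; cy_2 = 3; cz_2 = 1; r_2 = 1; cx_3 = 3; cy_3 = 4; cz_3 = 3; r_3 = 2; cx_4 = 5; cy_4 = 8; cz_4 = 2; h_4 = 4; cx_5 = 5; cy_5 = 9; cz_5 = 4; h_5 = 4; cx_6 = 3; cy_6 = 2; cz_6 = 7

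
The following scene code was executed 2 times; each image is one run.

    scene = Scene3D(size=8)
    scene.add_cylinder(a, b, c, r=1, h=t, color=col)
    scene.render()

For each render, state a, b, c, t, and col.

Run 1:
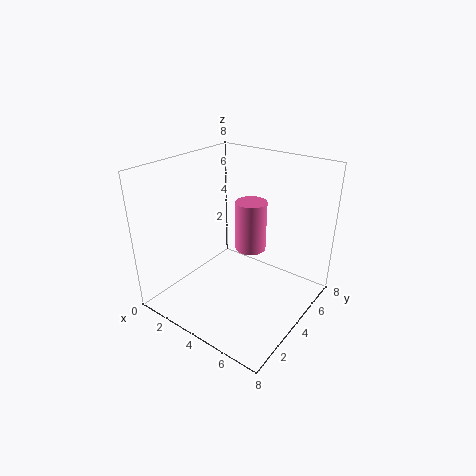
a = 3
b = 6.75
c = 1.75
t = 3.25
col = 'hotpink'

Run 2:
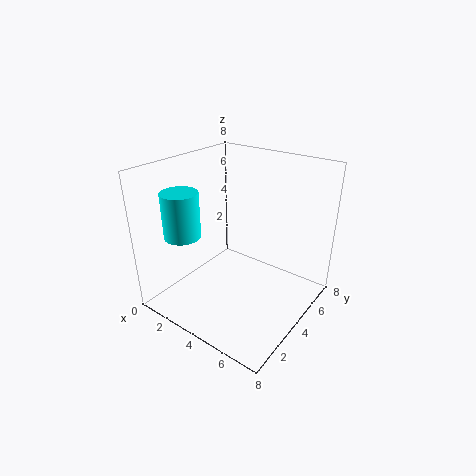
a = 1.75
b = 2
c = 4.25
t = 2.5
col = 'cyan'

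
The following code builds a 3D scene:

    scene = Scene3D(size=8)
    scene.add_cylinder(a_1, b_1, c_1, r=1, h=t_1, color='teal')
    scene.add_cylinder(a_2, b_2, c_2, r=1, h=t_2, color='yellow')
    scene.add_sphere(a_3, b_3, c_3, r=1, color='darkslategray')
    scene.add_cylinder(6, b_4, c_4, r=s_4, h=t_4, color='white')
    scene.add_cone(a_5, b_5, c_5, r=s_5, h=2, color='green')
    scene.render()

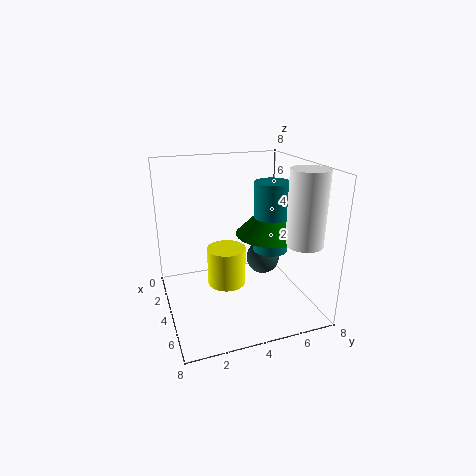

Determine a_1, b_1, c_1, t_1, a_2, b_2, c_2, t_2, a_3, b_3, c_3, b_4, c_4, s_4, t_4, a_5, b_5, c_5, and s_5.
a_1 = 4; b_1 = 6; c_1 = 3; t_1 = 4; a_2 = 5; b_2 = 3; c_2 = 2; t_2 = 2; a_3 = 3; b_3 = 6; c_3 = 2; b_4 = 7; c_4 = 4; s_4 = 1; t_4 = 4; a_5 = 4; b_5 = 6; c_5 = 4; s_5 = 2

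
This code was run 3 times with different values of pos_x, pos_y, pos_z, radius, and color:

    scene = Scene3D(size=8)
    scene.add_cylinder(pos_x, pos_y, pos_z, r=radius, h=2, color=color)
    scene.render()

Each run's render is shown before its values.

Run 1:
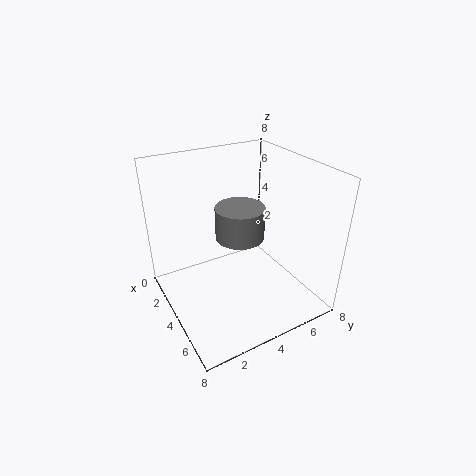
pos_x = 2.5
pos_y = 5
pos_z = 3
radius = 1.5
color = 'gray'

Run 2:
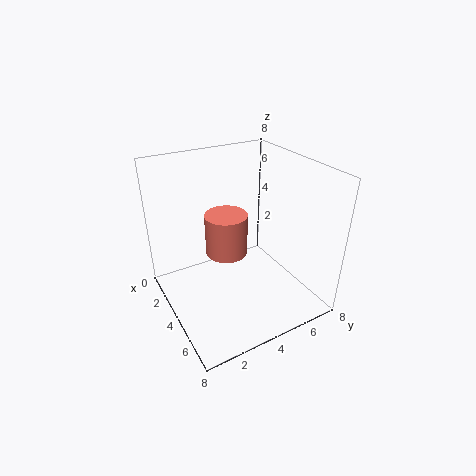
pos_x = 5.5
pos_y = 2.5
pos_z = 4.5
radius = 1
color = 'salmon'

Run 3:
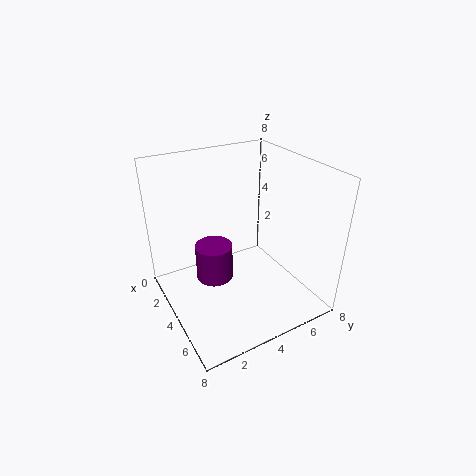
pos_x = 4
pos_y = 2.5
pos_z = 2
radius = 1
color = 'purple'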